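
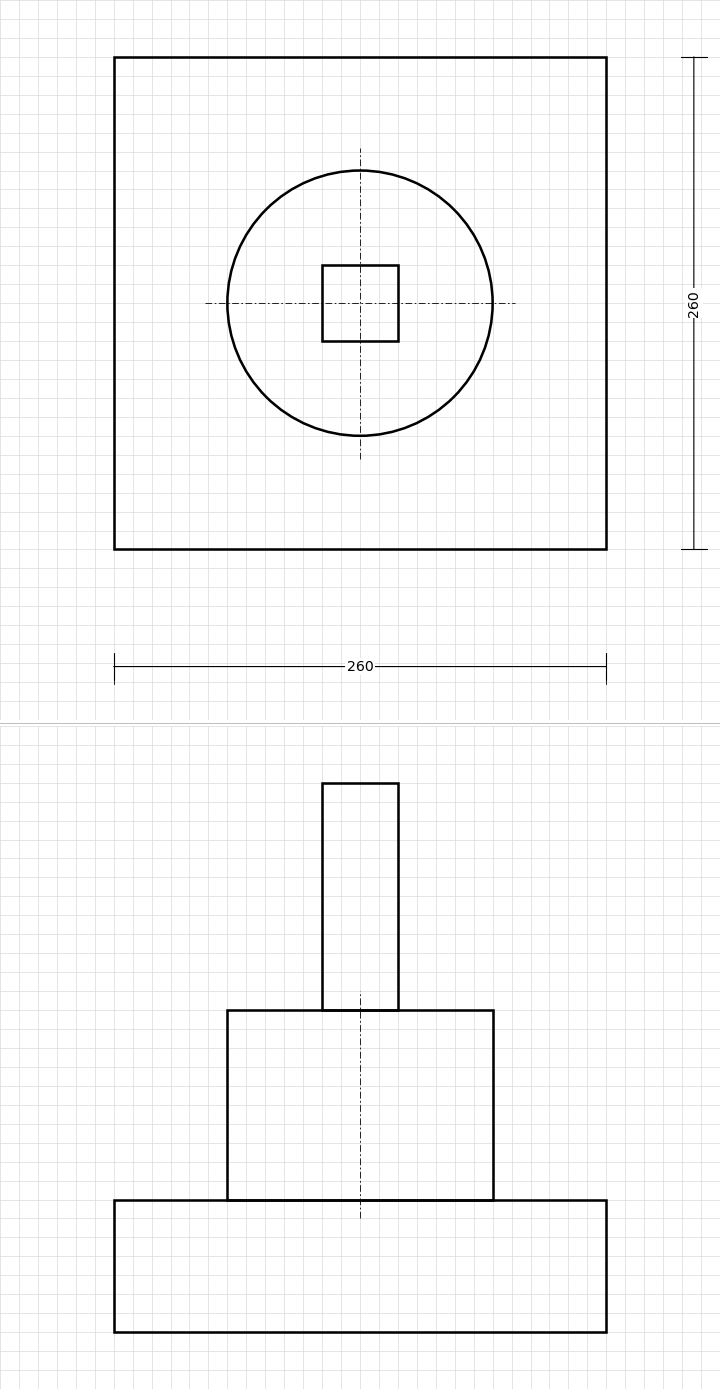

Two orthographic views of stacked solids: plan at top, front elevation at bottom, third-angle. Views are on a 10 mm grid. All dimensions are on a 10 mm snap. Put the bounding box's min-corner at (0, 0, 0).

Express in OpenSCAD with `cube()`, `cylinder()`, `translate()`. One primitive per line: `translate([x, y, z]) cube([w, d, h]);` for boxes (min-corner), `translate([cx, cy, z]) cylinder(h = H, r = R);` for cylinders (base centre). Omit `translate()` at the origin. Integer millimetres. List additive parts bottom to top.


cube([260, 260, 70]);
translate([130, 130, 70]) cylinder(h = 100, r = 70);
translate([110, 110, 170]) cube([40, 40, 120]);


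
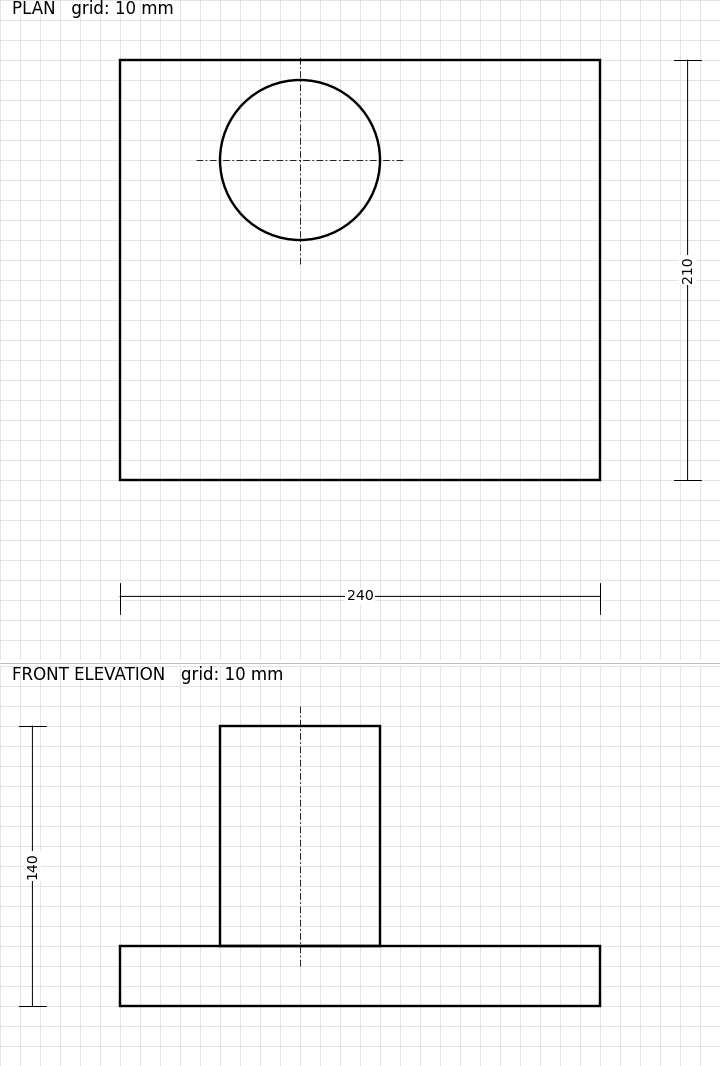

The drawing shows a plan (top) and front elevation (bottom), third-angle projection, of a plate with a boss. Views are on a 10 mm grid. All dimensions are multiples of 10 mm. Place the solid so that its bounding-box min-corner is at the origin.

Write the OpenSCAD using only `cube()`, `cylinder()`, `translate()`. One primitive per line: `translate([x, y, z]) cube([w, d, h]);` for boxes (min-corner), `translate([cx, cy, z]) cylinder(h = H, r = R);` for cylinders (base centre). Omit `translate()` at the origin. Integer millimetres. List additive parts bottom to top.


cube([240, 210, 30]);
translate([90, 160, 30]) cylinder(h = 110, r = 40);


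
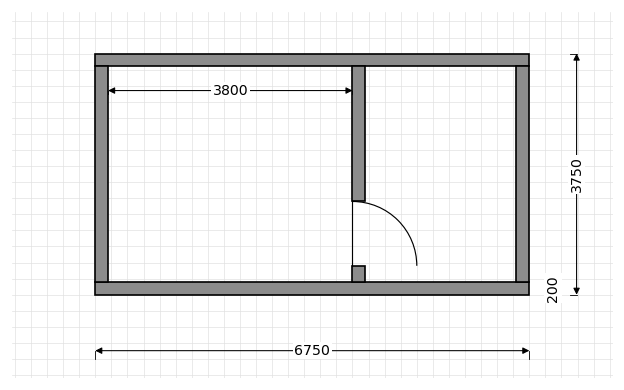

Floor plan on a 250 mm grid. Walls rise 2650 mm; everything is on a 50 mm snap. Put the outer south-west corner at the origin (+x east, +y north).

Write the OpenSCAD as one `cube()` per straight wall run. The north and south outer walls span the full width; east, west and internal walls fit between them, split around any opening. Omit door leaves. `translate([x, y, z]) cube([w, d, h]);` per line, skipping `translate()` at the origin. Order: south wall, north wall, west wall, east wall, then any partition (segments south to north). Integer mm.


cube([6750, 200, 2650]);
translate([0, 3550, 0]) cube([6750, 200, 2650]);
translate([0, 200, 0]) cube([200, 3350, 2650]);
translate([6550, 200, 0]) cube([200, 3350, 2650]);
translate([4000, 200, 0]) cube([200, 250, 2650]);
translate([4000, 1450, 0]) cube([200, 2100, 2650]);


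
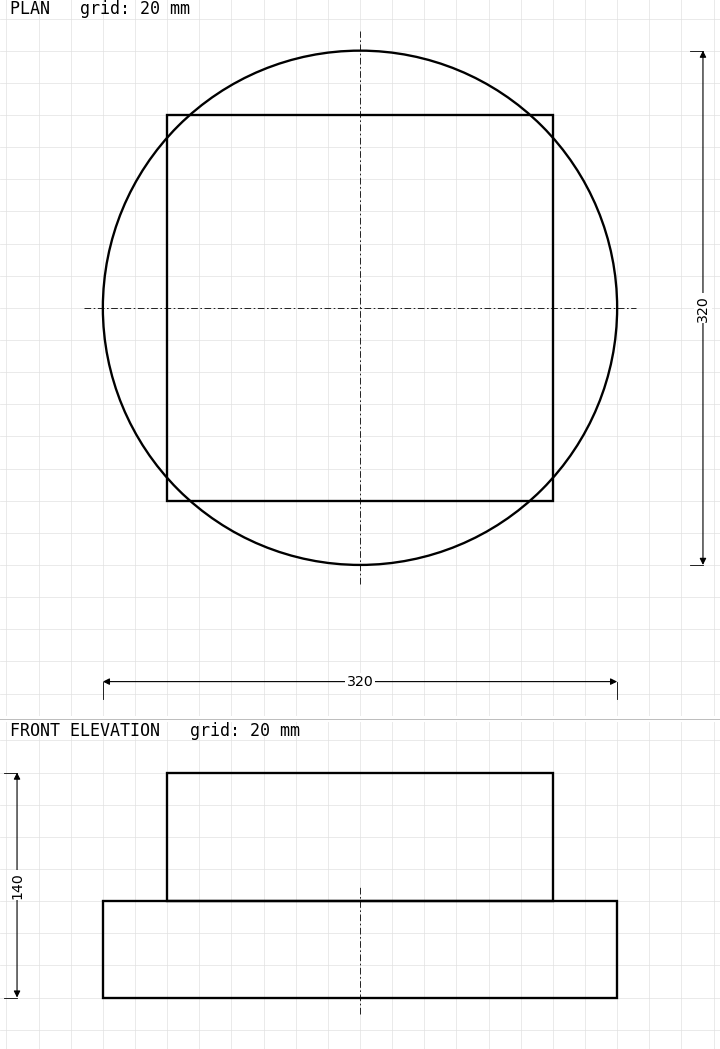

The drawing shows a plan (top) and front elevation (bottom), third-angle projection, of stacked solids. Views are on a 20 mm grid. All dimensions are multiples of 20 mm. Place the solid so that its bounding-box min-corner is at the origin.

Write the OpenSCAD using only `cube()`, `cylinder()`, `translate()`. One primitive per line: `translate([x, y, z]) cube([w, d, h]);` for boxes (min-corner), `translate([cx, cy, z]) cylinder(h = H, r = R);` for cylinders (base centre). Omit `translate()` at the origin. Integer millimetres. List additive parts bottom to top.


translate([160, 160, 0]) cylinder(h = 60, r = 160);
translate([40, 40, 60]) cube([240, 240, 80]);


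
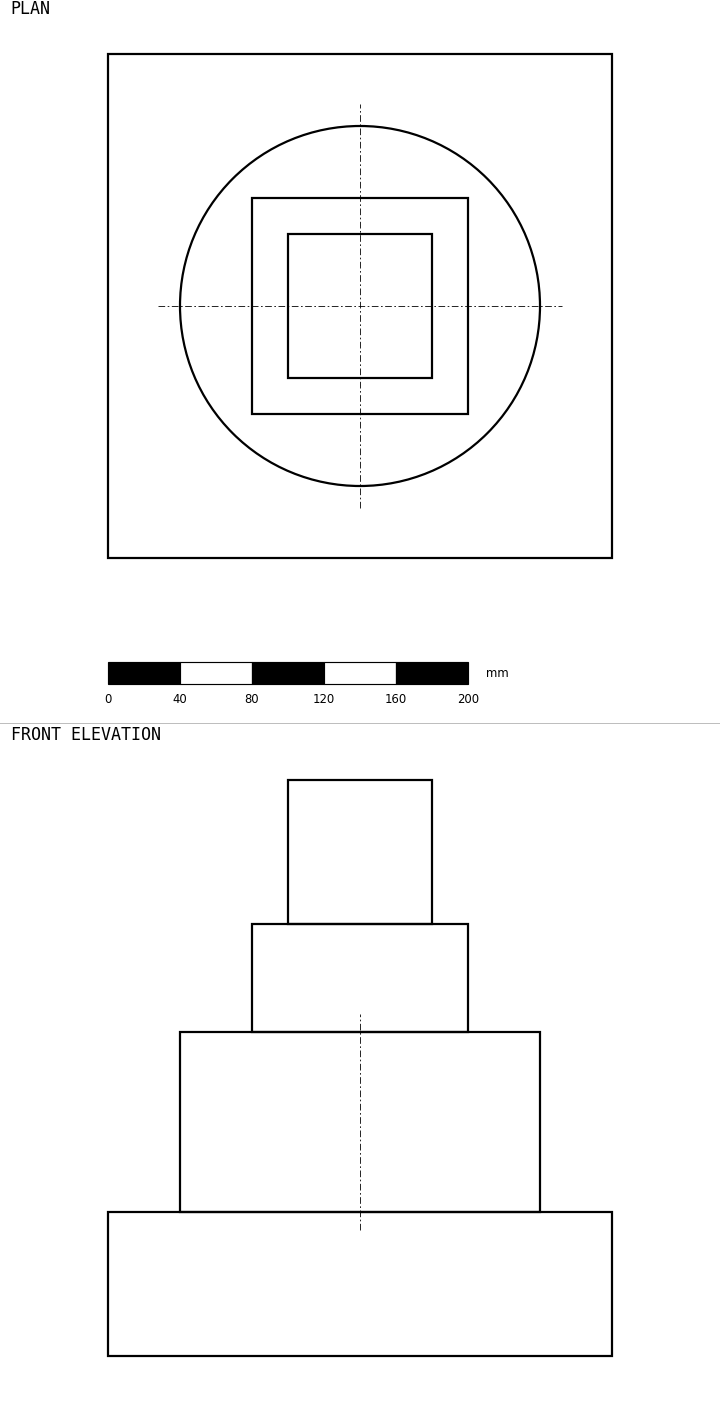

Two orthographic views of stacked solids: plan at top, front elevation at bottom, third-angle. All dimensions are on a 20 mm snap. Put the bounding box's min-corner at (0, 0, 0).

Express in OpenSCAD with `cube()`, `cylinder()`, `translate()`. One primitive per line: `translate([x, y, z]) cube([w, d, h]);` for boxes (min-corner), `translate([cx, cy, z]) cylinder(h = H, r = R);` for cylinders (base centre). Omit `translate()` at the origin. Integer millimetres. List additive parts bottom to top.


cube([280, 280, 80]);
translate([140, 140, 80]) cylinder(h = 100, r = 100);
translate([80, 80, 180]) cube([120, 120, 60]);
translate([100, 100, 240]) cube([80, 80, 80]);


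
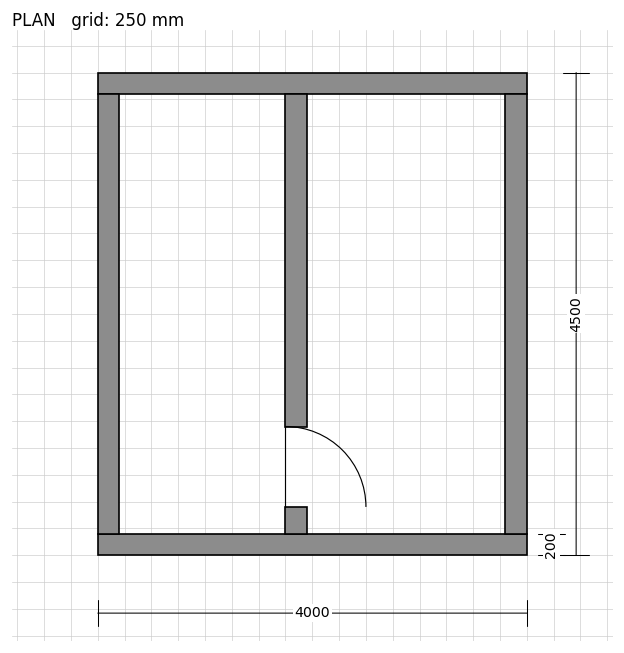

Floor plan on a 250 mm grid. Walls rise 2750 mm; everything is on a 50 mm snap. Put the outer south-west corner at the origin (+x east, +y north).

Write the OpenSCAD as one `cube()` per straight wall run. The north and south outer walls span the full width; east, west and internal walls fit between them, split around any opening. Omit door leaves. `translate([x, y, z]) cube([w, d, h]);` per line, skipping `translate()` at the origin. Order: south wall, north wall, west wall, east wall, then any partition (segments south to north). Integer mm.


cube([4000, 200, 2750]);
translate([0, 4300, 0]) cube([4000, 200, 2750]);
translate([0, 200, 0]) cube([200, 4100, 2750]);
translate([3800, 200, 0]) cube([200, 4100, 2750]);
translate([1750, 200, 0]) cube([200, 250, 2750]);
translate([1750, 1200, 0]) cube([200, 3100, 2750]);


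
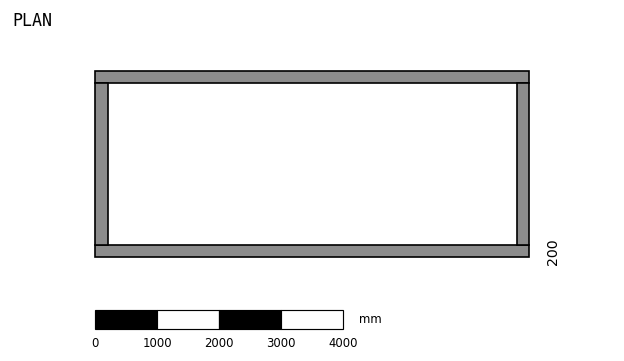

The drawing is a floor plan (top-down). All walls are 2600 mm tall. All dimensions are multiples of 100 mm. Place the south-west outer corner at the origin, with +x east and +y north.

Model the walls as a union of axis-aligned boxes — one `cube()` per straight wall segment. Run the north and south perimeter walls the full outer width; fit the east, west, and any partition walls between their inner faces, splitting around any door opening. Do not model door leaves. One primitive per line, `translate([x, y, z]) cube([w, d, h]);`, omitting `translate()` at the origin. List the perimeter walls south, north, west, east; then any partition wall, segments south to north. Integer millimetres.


cube([7000, 200, 2600]);
translate([0, 2800, 0]) cube([7000, 200, 2600]);
translate([0, 200, 0]) cube([200, 2600, 2600]);
translate([6800, 200, 0]) cube([200, 2600, 2600]);


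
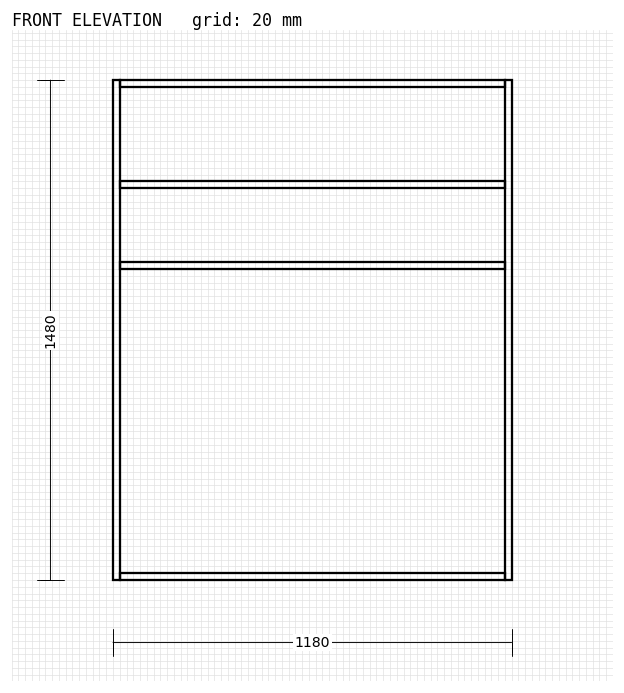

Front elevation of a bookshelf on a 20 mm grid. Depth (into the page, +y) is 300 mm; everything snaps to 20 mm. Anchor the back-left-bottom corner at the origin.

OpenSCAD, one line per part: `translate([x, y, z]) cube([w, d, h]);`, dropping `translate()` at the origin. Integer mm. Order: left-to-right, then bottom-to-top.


cube([20, 300, 1480]);
translate([20, 0, 0]) cube([1140, 300, 20]);
translate([20, 0, 920]) cube([1140, 300, 20]);
translate([20, 0, 1160]) cube([1140, 300, 20]);
translate([20, 0, 1460]) cube([1140, 300, 20]);
translate([1160, 0, 0]) cube([20, 300, 1480]);


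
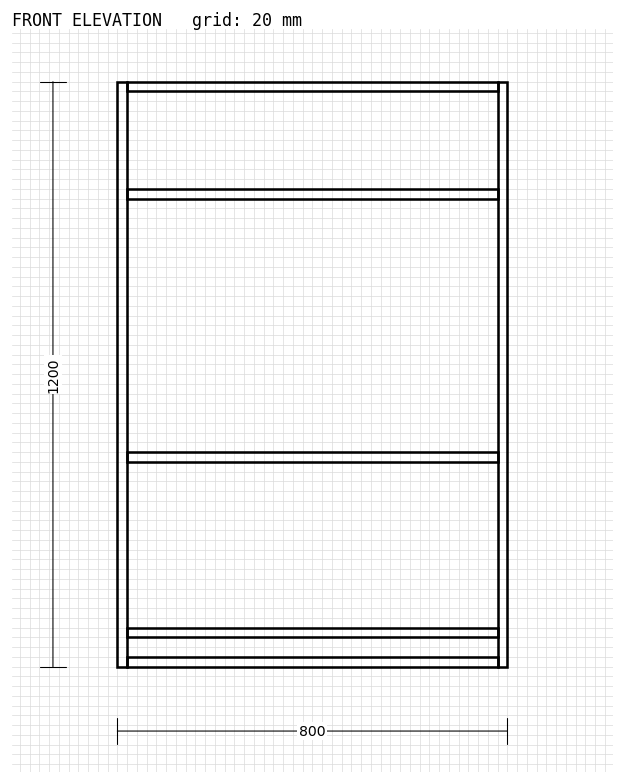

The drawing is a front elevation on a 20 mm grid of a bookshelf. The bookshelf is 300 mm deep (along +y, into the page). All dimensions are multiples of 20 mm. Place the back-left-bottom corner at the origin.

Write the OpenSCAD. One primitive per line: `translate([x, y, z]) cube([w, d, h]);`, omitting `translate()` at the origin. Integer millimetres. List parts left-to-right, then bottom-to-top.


cube([20, 300, 1200]);
translate([20, 0, 0]) cube([760, 300, 20]);
translate([20, 0, 60]) cube([760, 300, 20]);
translate([20, 0, 420]) cube([760, 300, 20]);
translate([20, 0, 960]) cube([760, 300, 20]);
translate([20, 0, 1180]) cube([760, 300, 20]);
translate([780, 0, 0]) cube([20, 300, 1200]);


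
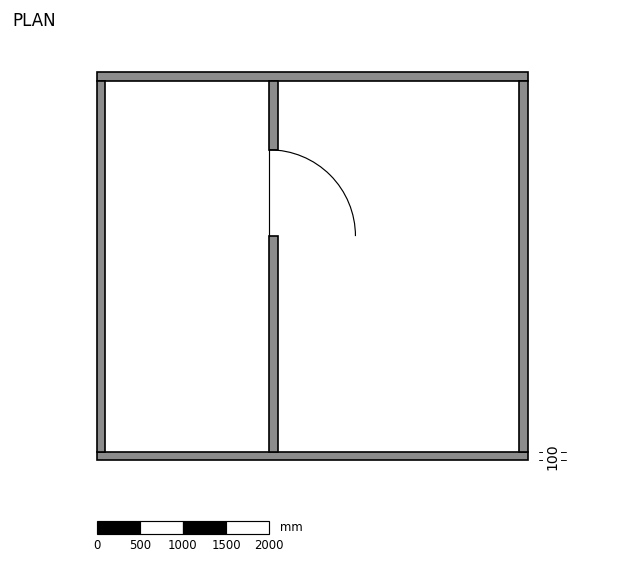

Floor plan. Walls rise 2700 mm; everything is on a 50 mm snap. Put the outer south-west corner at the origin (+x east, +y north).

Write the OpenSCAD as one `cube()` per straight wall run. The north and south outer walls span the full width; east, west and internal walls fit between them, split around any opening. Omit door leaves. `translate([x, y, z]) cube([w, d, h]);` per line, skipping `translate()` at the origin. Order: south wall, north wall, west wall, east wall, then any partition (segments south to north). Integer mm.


cube([5000, 100, 2700]);
translate([0, 4400, 0]) cube([5000, 100, 2700]);
translate([0, 100, 0]) cube([100, 4300, 2700]);
translate([4900, 100, 0]) cube([100, 4300, 2700]);
translate([2000, 100, 0]) cube([100, 2500, 2700]);
translate([2000, 3600, 0]) cube([100, 800, 2700]);


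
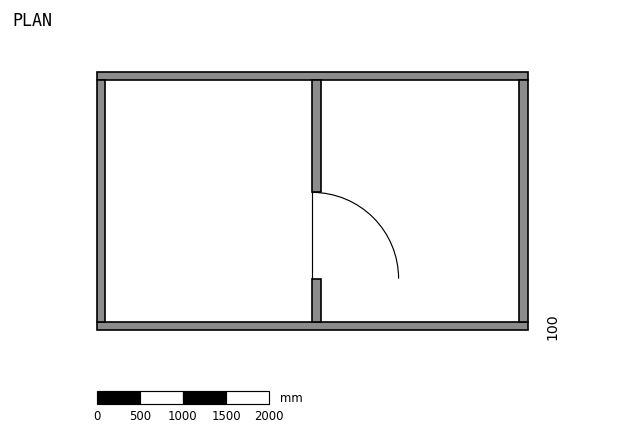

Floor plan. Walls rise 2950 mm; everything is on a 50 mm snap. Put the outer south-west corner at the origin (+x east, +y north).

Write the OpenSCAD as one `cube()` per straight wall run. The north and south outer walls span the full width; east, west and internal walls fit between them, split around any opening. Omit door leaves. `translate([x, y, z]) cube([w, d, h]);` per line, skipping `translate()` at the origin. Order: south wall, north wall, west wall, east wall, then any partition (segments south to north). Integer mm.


cube([5000, 100, 2950]);
translate([0, 2900, 0]) cube([5000, 100, 2950]);
translate([0, 100, 0]) cube([100, 2800, 2950]);
translate([4900, 100, 0]) cube([100, 2800, 2950]);
translate([2500, 100, 0]) cube([100, 500, 2950]);
translate([2500, 1600, 0]) cube([100, 1300, 2950]);


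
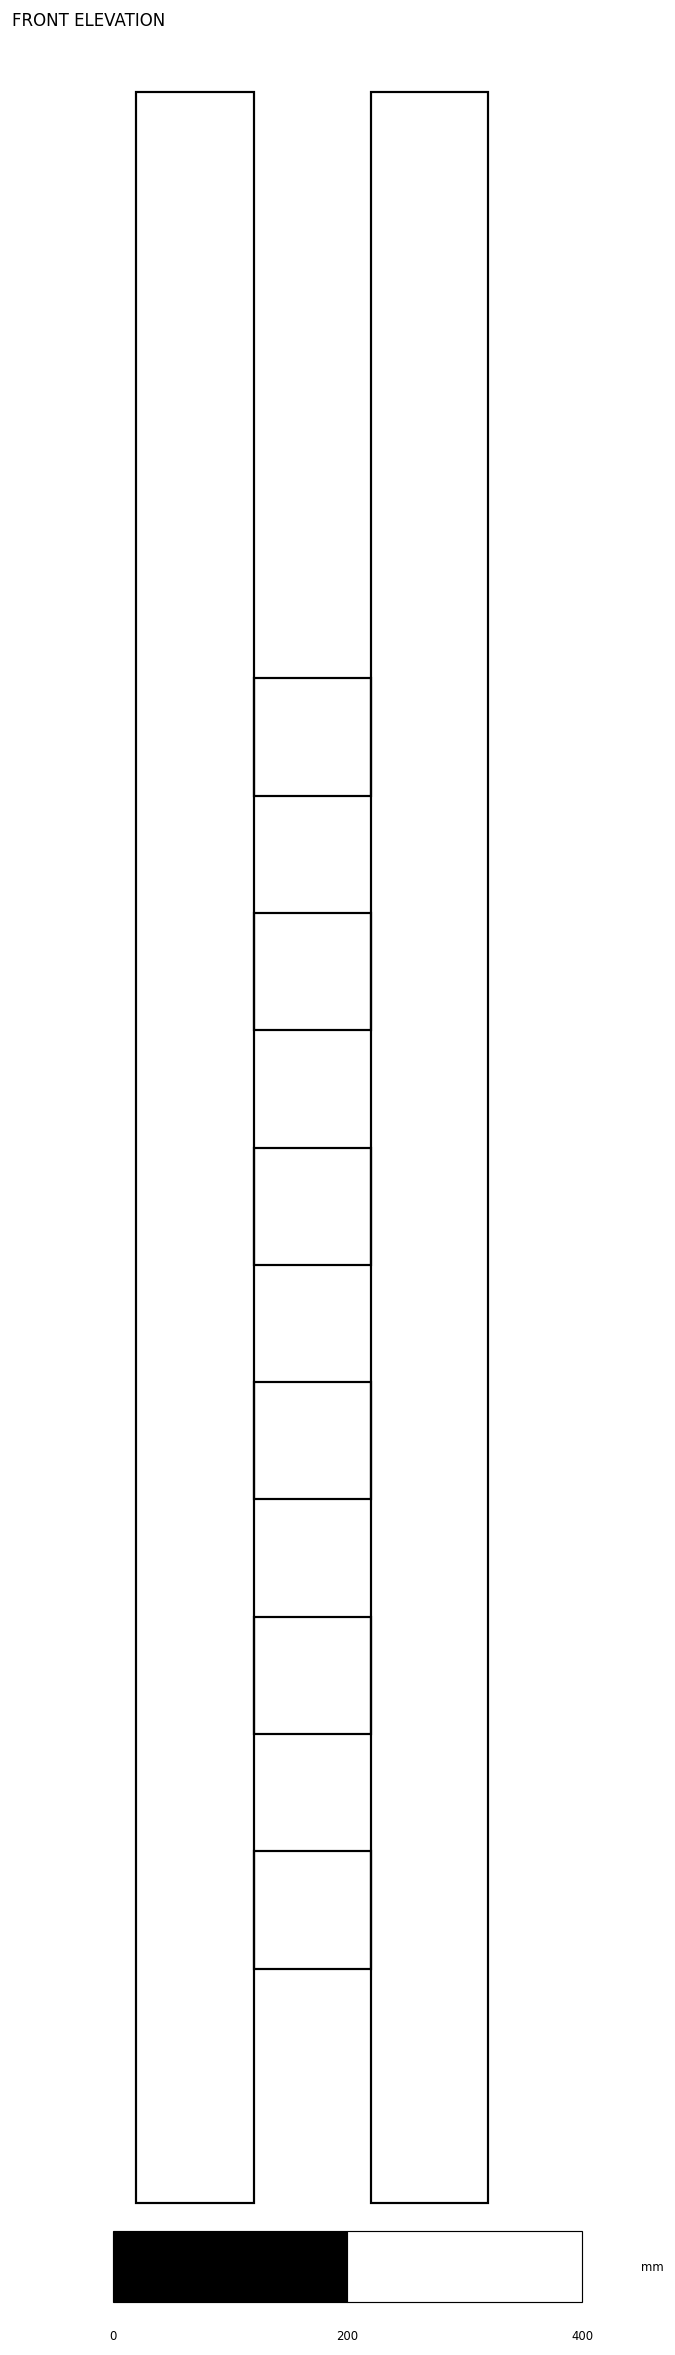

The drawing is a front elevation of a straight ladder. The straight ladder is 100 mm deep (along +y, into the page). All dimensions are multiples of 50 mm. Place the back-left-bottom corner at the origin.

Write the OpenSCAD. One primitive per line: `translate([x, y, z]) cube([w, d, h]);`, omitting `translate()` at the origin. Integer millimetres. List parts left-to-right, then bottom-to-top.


cube([100, 100, 1800]);
translate([100, 0, 200]) cube([100, 100, 100]);
translate([100, 0, 400]) cube([100, 100, 100]);
translate([100, 0, 600]) cube([100, 100, 100]);
translate([100, 0, 800]) cube([100, 100, 100]);
translate([100, 0, 1000]) cube([100, 100, 100]);
translate([100, 0, 1200]) cube([100, 100, 100]);
translate([200, 0, 0]) cube([100, 100, 1800]);


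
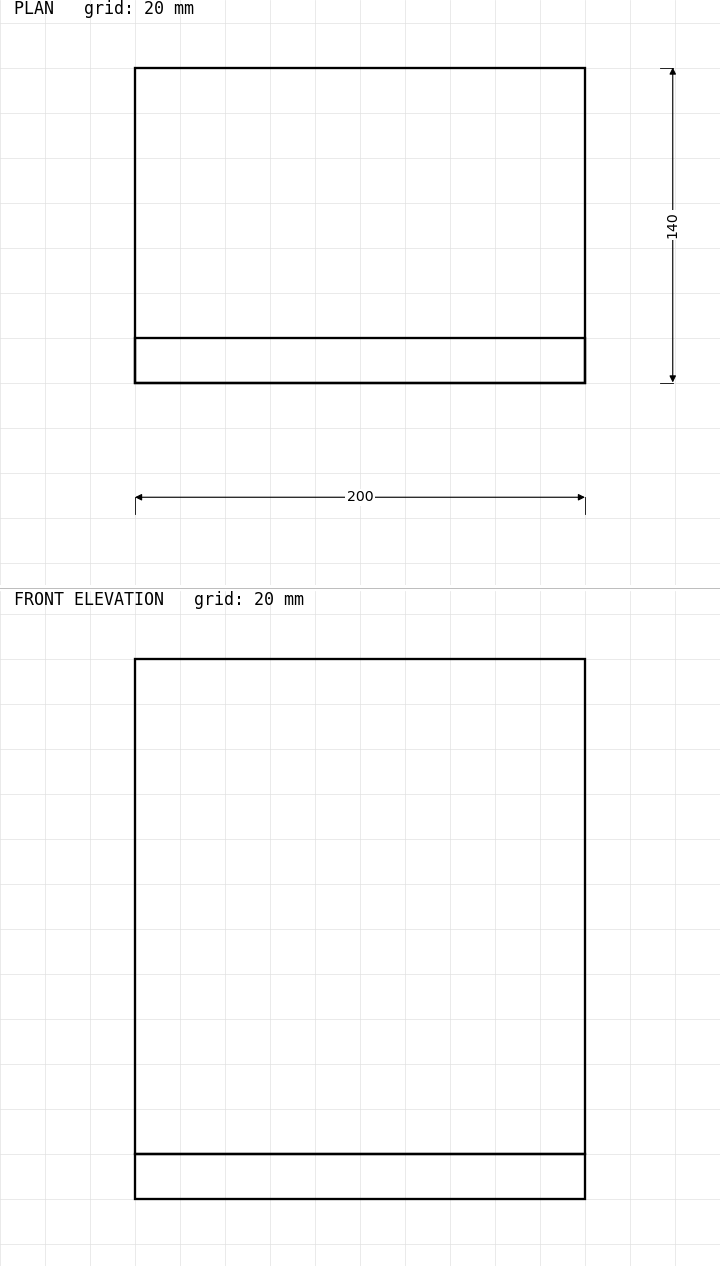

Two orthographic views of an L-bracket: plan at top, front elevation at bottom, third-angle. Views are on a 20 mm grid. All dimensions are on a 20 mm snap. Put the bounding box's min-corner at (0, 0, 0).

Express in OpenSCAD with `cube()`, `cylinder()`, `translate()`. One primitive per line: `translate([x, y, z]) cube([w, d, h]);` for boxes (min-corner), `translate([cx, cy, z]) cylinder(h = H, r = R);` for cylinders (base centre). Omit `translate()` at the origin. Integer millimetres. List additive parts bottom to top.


cube([200, 140, 20]);
translate([0, 0, 20]) cube([200, 20, 220]);


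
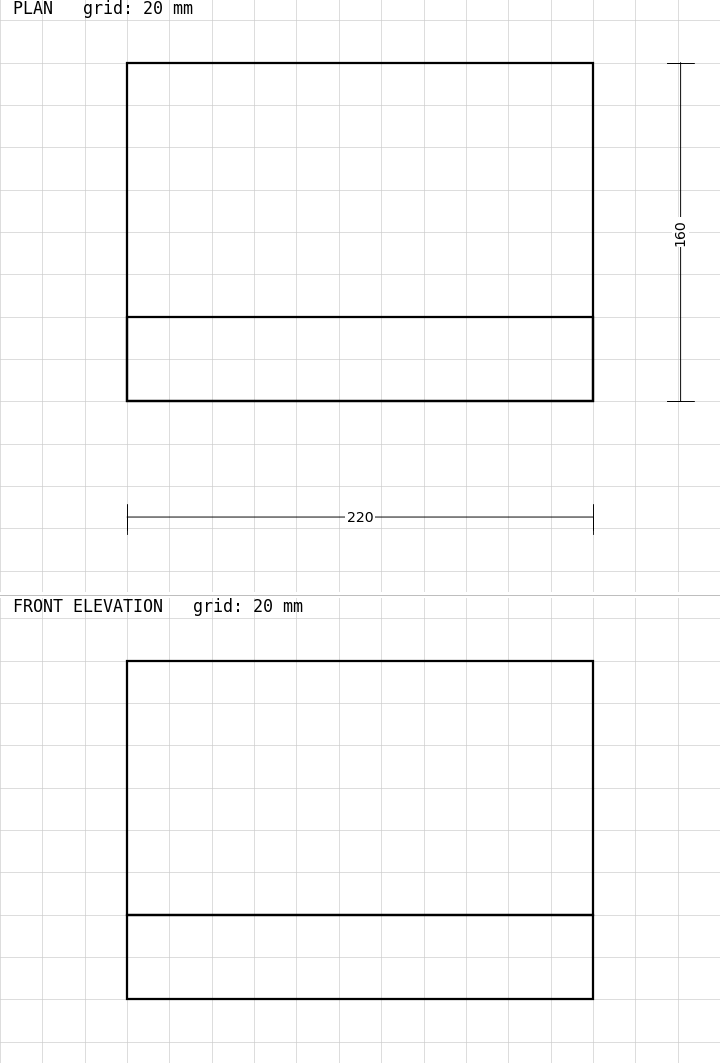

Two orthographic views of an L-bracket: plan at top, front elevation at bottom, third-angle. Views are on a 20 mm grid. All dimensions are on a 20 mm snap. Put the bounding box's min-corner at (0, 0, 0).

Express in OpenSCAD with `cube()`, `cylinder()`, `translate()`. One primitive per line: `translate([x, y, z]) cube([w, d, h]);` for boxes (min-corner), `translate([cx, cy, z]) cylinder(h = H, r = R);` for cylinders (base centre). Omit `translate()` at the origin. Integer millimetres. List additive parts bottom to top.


cube([220, 160, 40]);
translate([0, 0, 40]) cube([220, 40, 120]);


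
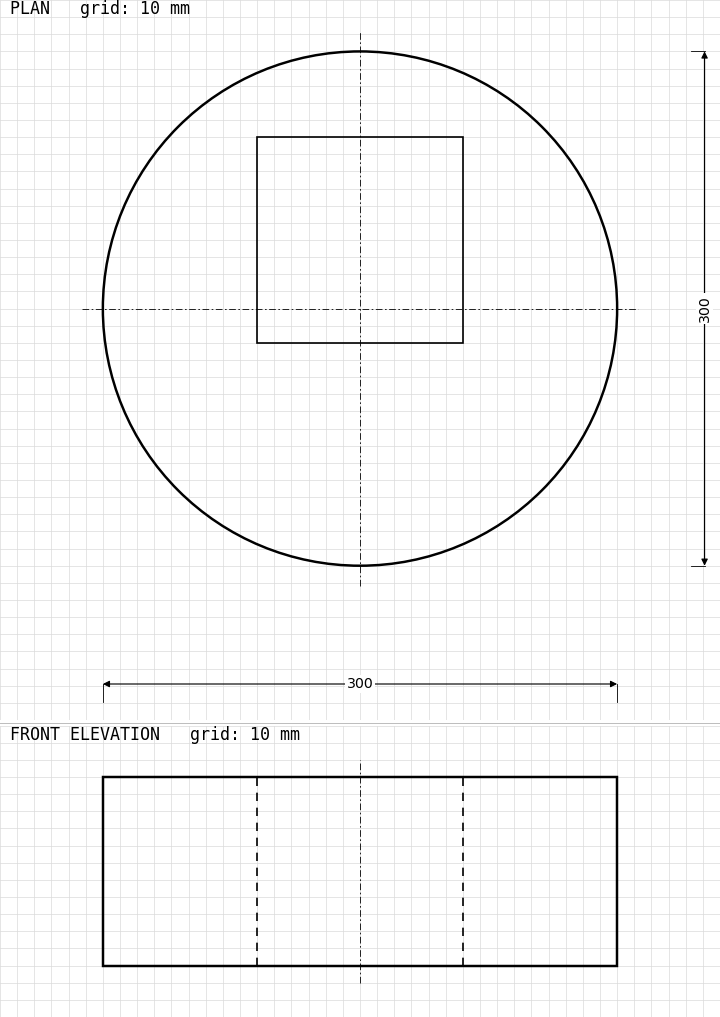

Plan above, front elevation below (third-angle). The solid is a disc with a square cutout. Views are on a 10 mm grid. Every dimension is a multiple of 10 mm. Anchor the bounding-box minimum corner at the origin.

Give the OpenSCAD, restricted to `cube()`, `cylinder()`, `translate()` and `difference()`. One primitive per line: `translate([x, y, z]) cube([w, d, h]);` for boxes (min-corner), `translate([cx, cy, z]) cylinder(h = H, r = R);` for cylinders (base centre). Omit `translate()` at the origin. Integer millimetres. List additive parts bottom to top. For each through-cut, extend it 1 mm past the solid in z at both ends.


difference() {
  translate([150, 150, 0]) cylinder(h = 110, r = 150);
  translate([90, 130, -1]) cube([120, 120, 112]);
}


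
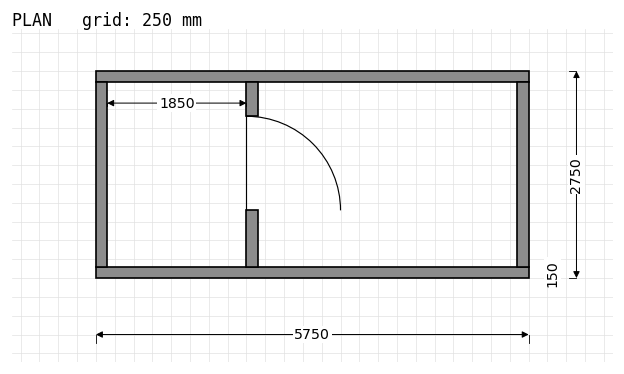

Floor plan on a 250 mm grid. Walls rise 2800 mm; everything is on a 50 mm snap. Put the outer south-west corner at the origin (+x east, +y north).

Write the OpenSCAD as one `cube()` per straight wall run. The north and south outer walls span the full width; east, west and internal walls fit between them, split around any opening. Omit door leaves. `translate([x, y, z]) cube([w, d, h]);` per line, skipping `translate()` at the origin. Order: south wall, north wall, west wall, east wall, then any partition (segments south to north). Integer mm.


cube([5750, 150, 2800]);
translate([0, 2600, 0]) cube([5750, 150, 2800]);
translate([0, 150, 0]) cube([150, 2450, 2800]);
translate([5600, 150, 0]) cube([150, 2450, 2800]);
translate([2000, 150, 0]) cube([150, 750, 2800]);
translate([2000, 2150, 0]) cube([150, 450, 2800]);


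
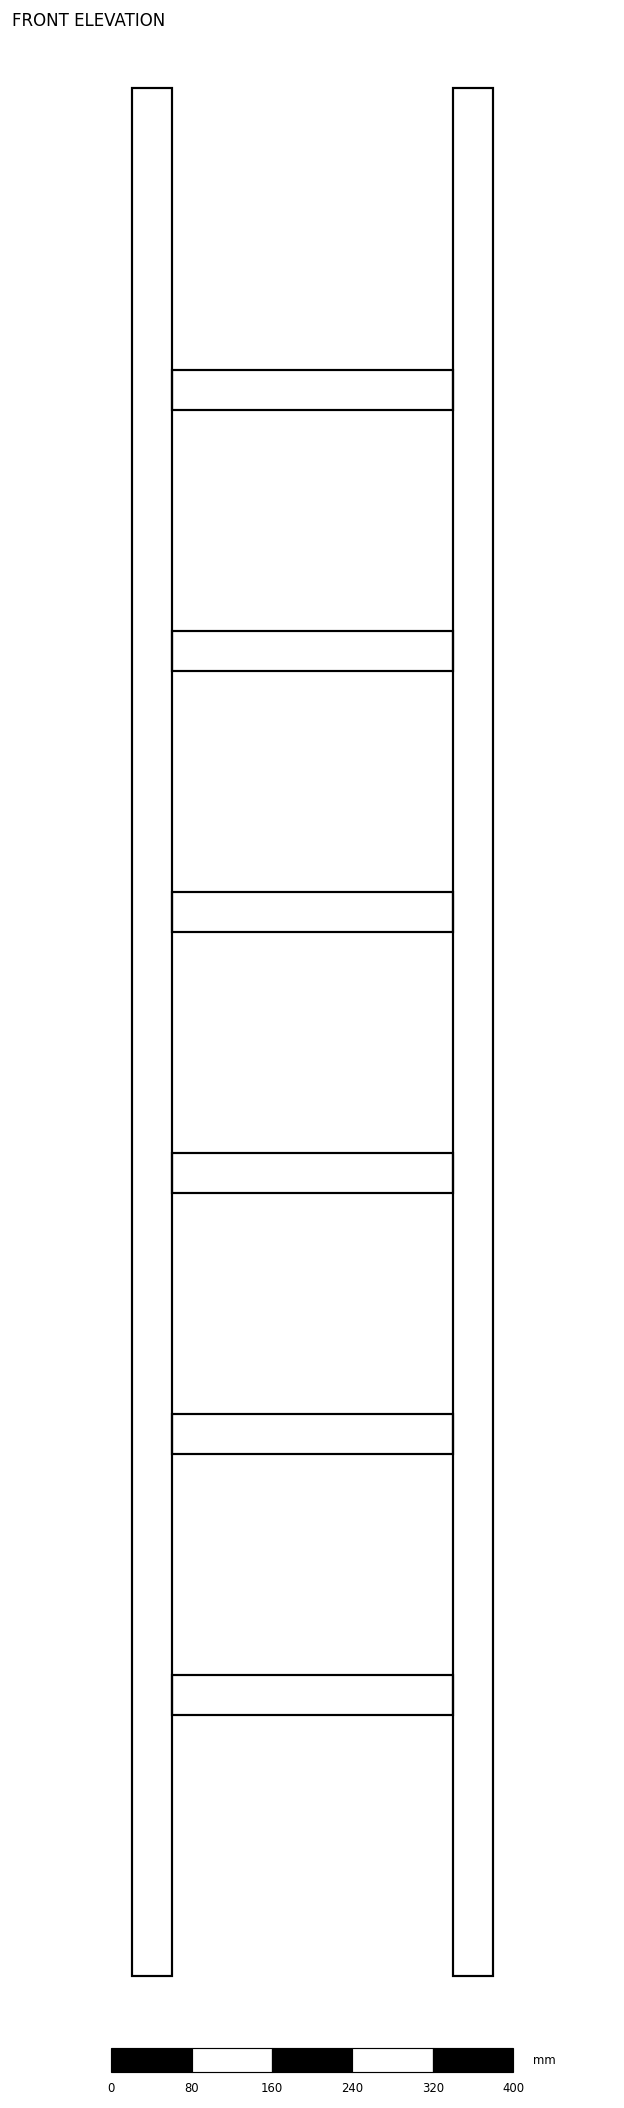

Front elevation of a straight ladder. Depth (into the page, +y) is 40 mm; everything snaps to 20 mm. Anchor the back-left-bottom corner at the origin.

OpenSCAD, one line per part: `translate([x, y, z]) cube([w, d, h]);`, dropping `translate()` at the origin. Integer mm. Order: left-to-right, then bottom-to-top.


cube([40, 40, 1880]);
translate([40, 0, 260]) cube([280, 40, 40]);
translate([40, 0, 520]) cube([280, 40, 40]);
translate([40, 0, 780]) cube([280, 40, 40]);
translate([40, 0, 1040]) cube([280, 40, 40]);
translate([40, 0, 1300]) cube([280, 40, 40]);
translate([40, 0, 1560]) cube([280, 40, 40]);
translate([320, 0, 0]) cube([40, 40, 1880]);


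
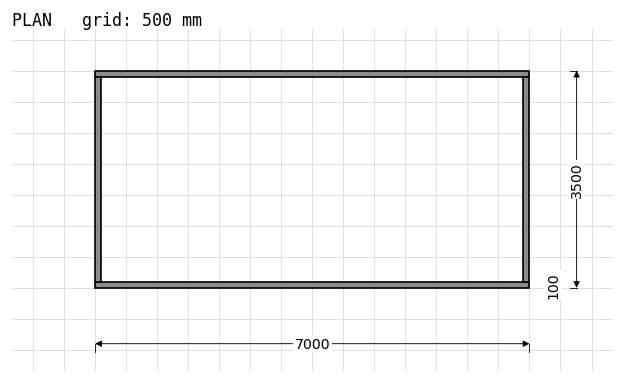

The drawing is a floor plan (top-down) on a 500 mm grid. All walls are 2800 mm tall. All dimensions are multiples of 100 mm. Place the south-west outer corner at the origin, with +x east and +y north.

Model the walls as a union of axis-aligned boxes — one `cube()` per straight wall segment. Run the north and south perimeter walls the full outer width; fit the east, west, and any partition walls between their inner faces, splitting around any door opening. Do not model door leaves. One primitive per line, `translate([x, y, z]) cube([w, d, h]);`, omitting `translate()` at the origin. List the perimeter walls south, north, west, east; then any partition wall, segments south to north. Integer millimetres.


cube([7000, 100, 2800]);
translate([0, 3400, 0]) cube([7000, 100, 2800]);
translate([0, 100, 0]) cube([100, 3300, 2800]);
translate([6900, 100, 0]) cube([100, 3300, 2800]);


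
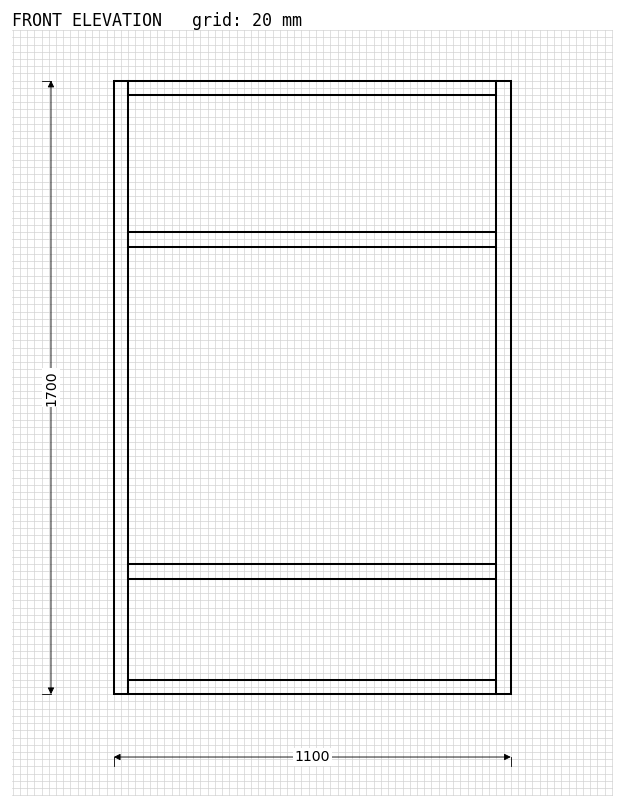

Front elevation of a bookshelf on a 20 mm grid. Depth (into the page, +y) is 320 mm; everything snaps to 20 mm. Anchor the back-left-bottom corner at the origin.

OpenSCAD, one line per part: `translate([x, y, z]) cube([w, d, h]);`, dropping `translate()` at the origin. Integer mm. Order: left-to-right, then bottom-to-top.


cube([40, 320, 1700]);
translate([40, 0, 0]) cube([1020, 320, 40]);
translate([40, 0, 320]) cube([1020, 320, 40]);
translate([40, 0, 1240]) cube([1020, 320, 40]);
translate([40, 0, 1660]) cube([1020, 320, 40]);
translate([1060, 0, 0]) cube([40, 320, 1700]);


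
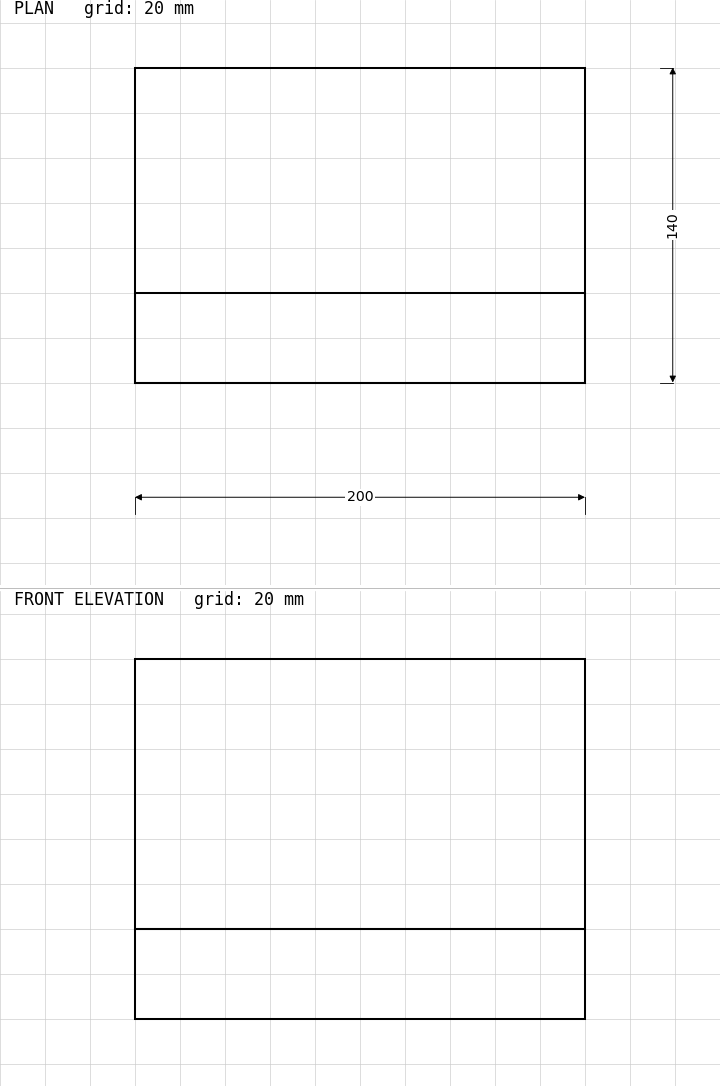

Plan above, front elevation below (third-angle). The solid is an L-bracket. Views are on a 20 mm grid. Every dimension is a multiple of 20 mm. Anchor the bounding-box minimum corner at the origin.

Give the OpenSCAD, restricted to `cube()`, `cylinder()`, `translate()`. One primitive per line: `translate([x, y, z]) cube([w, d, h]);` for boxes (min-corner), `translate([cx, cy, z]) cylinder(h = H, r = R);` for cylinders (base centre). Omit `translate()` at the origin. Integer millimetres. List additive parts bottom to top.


cube([200, 140, 40]);
translate([0, 0, 40]) cube([200, 40, 120]);


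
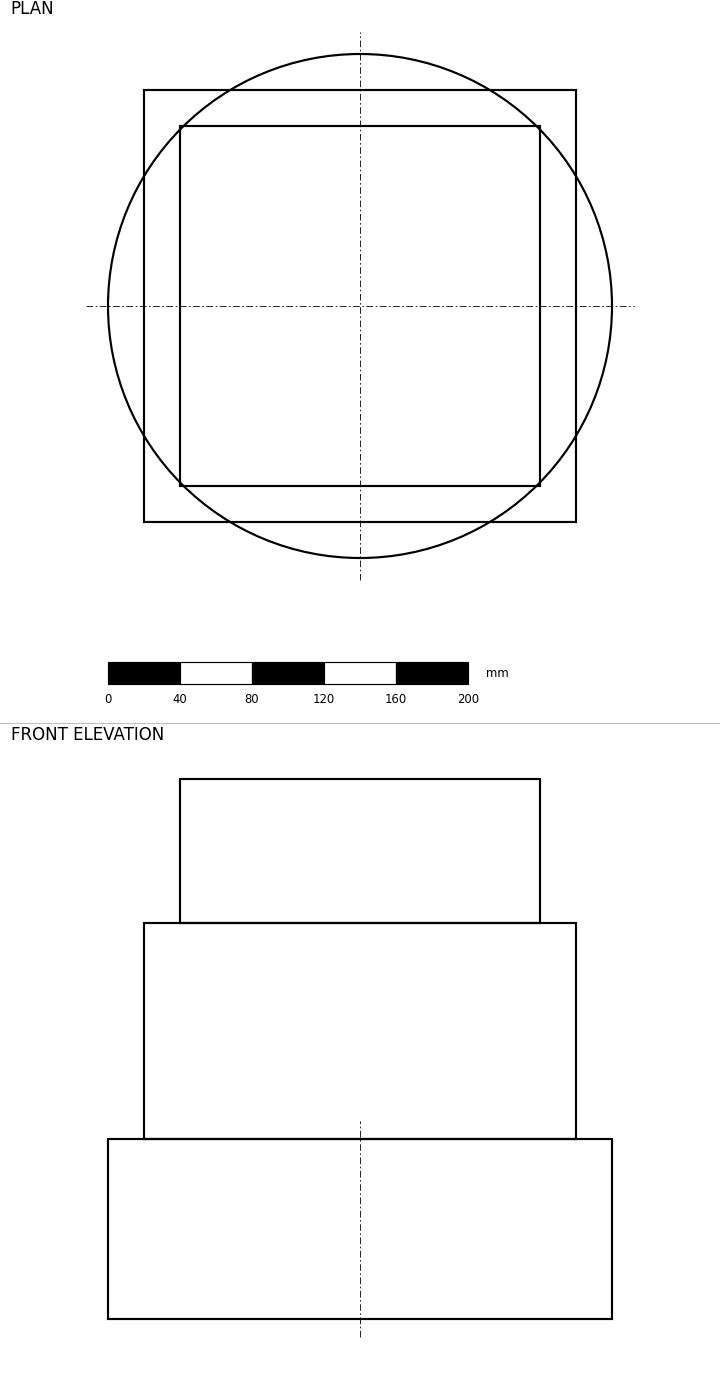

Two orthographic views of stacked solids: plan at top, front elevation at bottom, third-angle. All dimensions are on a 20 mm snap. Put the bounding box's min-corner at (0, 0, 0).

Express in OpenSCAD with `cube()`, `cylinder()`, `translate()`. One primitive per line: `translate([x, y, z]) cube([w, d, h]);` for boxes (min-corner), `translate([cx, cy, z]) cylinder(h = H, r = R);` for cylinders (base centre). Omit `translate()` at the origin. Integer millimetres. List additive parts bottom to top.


translate([140, 140, 0]) cylinder(h = 100, r = 140);
translate([20, 20, 100]) cube([240, 240, 120]);
translate([40, 40, 220]) cube([200, 200, 80]);


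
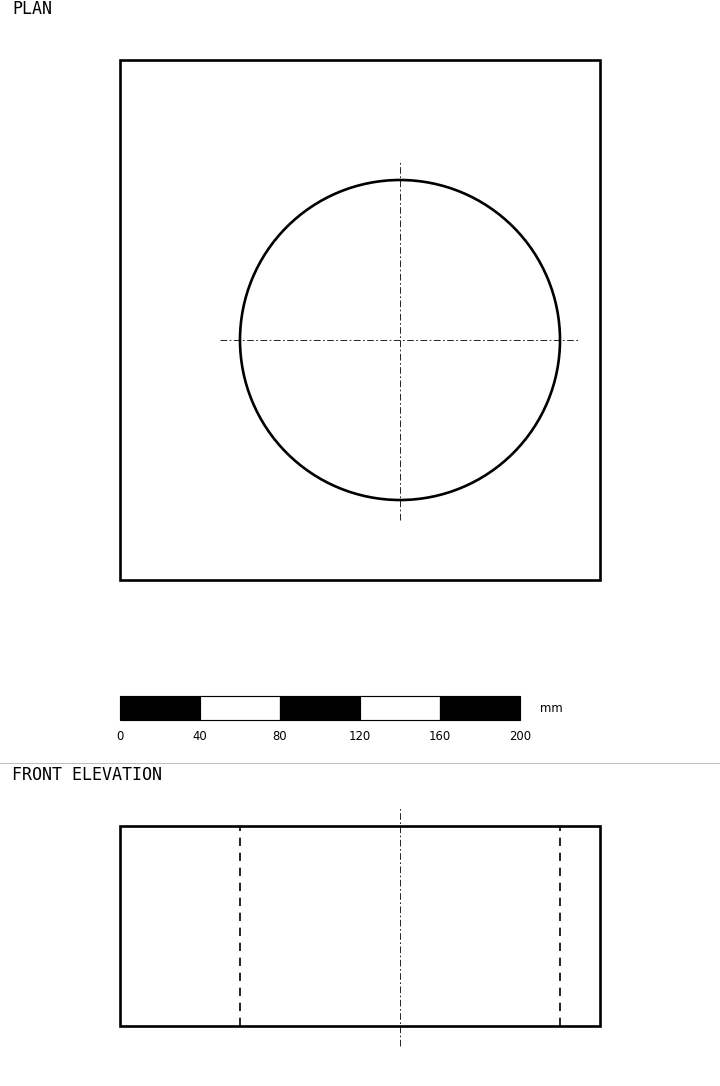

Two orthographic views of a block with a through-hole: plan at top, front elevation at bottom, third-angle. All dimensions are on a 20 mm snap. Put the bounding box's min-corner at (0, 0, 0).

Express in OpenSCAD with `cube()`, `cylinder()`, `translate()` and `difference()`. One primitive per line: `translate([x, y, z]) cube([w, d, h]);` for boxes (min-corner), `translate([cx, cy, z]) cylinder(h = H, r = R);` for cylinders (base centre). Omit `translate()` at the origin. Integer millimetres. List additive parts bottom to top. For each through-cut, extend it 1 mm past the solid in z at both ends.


difference() {
  cube([240, 260, 100]);
  translate([140, 120, -1]) cylinder(h = 102, r = 80);
}


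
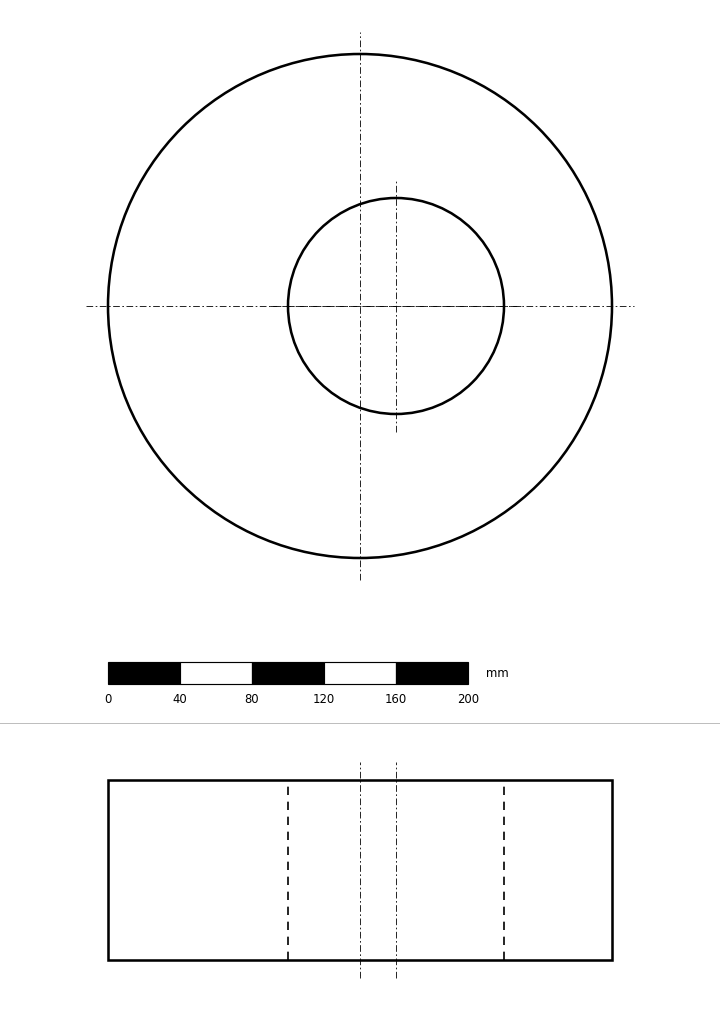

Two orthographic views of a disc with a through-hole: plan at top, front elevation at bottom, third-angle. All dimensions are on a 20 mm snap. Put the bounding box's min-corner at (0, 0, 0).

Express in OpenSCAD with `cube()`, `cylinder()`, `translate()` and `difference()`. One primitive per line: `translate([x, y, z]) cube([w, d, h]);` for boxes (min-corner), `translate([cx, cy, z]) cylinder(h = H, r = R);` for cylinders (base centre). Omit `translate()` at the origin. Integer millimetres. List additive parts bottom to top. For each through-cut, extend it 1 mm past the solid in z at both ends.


difference() {
  translate([140, 140, 0]) cylinder(h = 100, r = 140);
  translate([160, 140, -1]) cylinder(h = 102, r = 60);
}


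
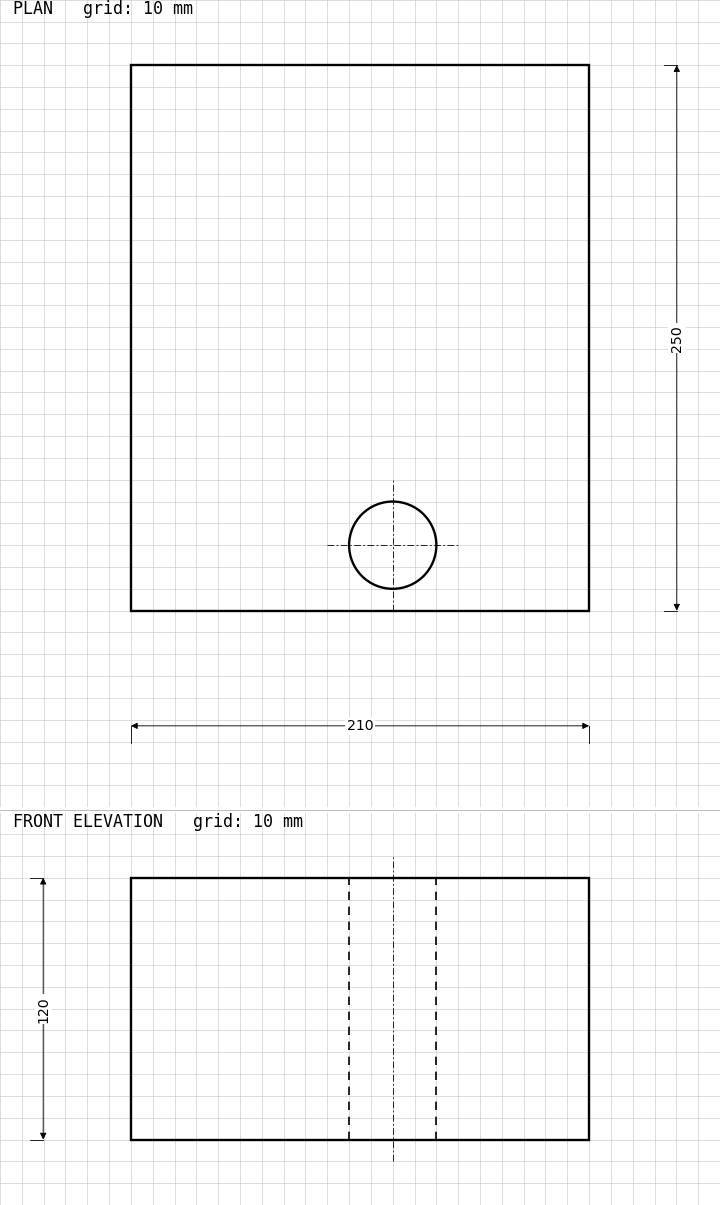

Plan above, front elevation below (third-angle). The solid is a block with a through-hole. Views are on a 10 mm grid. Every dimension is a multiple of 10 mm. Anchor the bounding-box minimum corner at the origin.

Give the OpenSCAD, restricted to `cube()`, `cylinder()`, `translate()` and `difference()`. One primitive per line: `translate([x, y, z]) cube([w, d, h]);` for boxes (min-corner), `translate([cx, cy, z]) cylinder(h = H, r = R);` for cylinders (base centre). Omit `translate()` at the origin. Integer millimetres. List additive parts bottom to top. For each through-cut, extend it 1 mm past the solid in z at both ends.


difference() {
  cube([210, 250, 120]);
  translate([120, 30, -1]) cylinder(h = 122, r = 20);
}


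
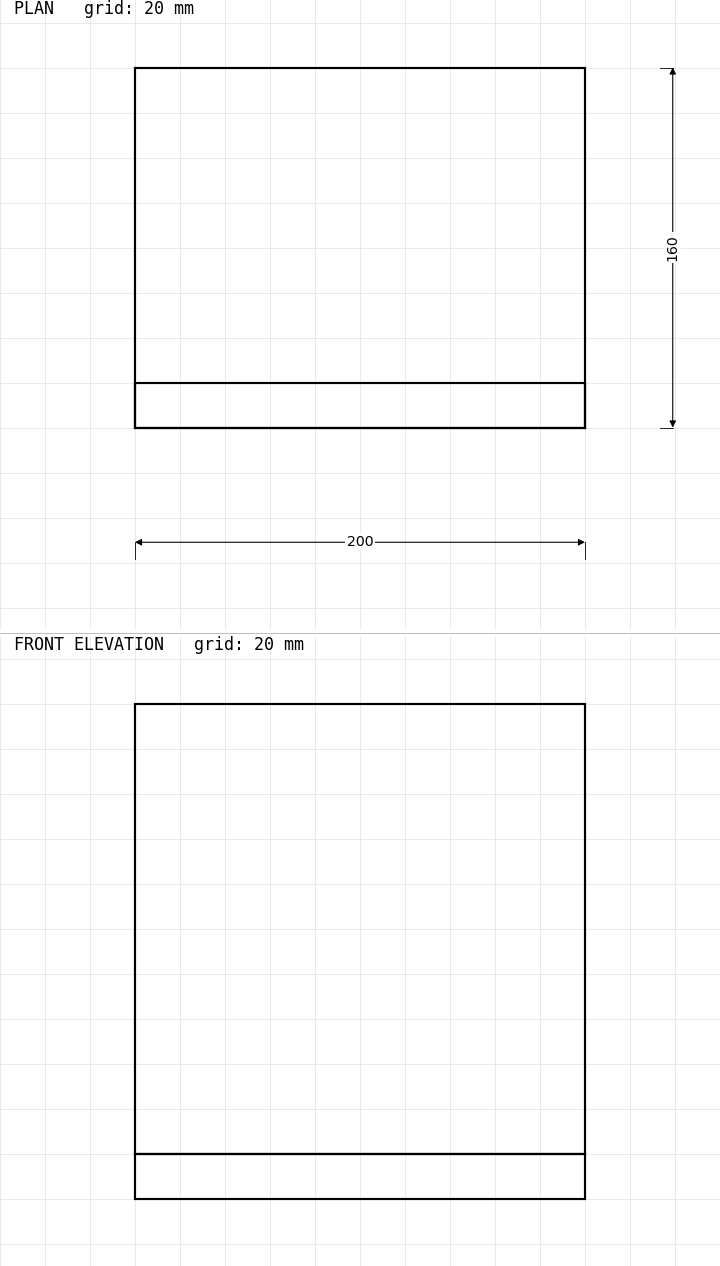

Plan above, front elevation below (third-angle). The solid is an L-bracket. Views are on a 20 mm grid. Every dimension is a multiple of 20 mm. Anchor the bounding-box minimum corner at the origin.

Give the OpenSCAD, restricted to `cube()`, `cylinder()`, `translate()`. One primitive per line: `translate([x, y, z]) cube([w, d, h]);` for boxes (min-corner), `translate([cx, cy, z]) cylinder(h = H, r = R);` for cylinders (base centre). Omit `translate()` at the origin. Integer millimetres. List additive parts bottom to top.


cube([200, 160, 20]);
translate([0, 0, 20]) cube([200, 20, 200]);


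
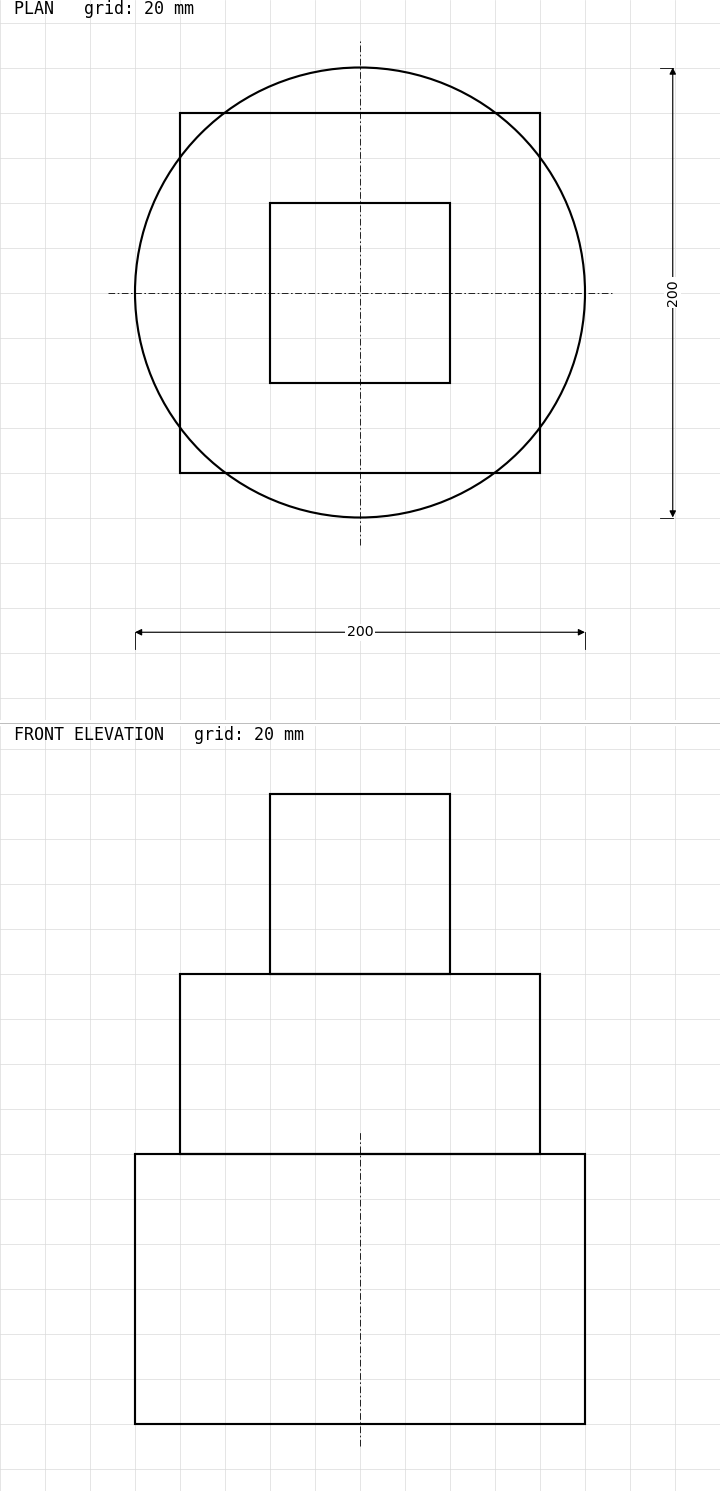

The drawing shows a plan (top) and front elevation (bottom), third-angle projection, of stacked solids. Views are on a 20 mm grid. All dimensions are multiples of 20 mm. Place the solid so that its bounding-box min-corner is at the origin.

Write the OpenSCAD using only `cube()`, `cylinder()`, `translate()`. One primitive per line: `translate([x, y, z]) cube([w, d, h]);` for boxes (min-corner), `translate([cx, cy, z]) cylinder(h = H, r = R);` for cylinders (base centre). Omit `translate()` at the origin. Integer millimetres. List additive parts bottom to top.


translate([100, 100, 0]) cylinder(h = 120, r = 100);
translate([20, 20, 120]) cube([160, 160, 80]);
translate([60, 60, 200]) cube([80, 80, 80]);


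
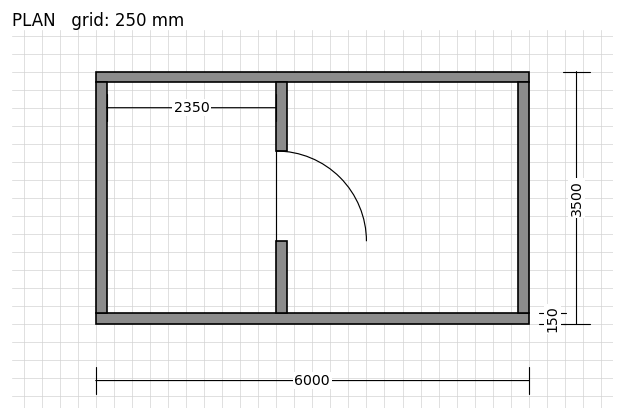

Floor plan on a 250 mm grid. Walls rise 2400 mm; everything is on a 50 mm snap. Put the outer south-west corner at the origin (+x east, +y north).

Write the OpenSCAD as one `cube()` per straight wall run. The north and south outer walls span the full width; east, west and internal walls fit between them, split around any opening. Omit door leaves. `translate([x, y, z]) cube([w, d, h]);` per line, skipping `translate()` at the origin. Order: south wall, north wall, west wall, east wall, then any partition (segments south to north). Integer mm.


cube([6000, 150, 2400]);
translate([0, 3350, 0]) cube([6000, 150, 2400]);
translate([0, 150, 0]) cube([150, 3200, 2400]);
translate([5850, 150, 0]) cube([150, 3200, 2400]);
translate([2500, 150, 0]) cube([150, 1000, 2400]);
translate([2500, 2400, 0]) cube([150, 950, 2400]);


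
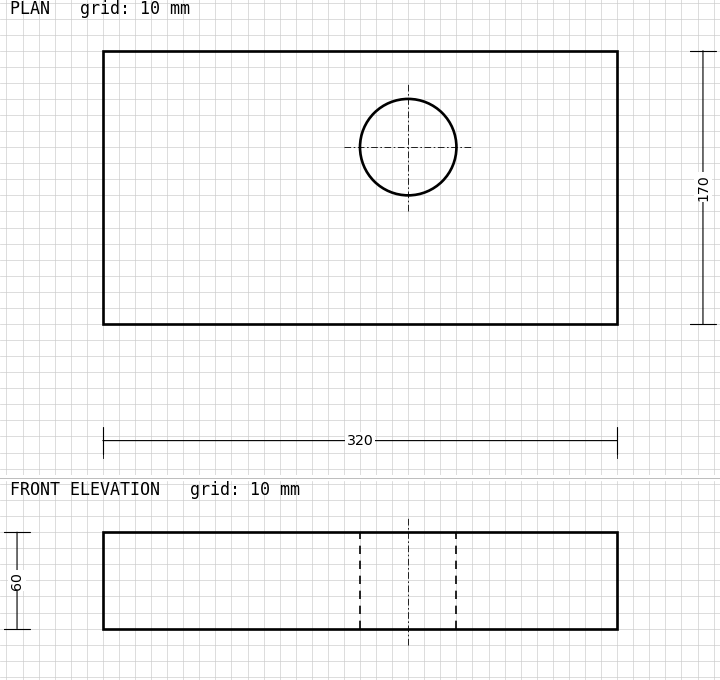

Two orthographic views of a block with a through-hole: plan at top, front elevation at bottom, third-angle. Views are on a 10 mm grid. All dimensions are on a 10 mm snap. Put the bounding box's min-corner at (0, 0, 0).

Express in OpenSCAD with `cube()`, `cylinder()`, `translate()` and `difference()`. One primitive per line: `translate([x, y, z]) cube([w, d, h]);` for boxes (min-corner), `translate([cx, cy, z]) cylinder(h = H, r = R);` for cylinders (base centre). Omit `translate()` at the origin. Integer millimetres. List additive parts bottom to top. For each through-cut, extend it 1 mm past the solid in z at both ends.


difference() {
  cube([320, 170, 60]);
  translate([190, 110, -1]) cylinder(h = 62, r = 30);
}


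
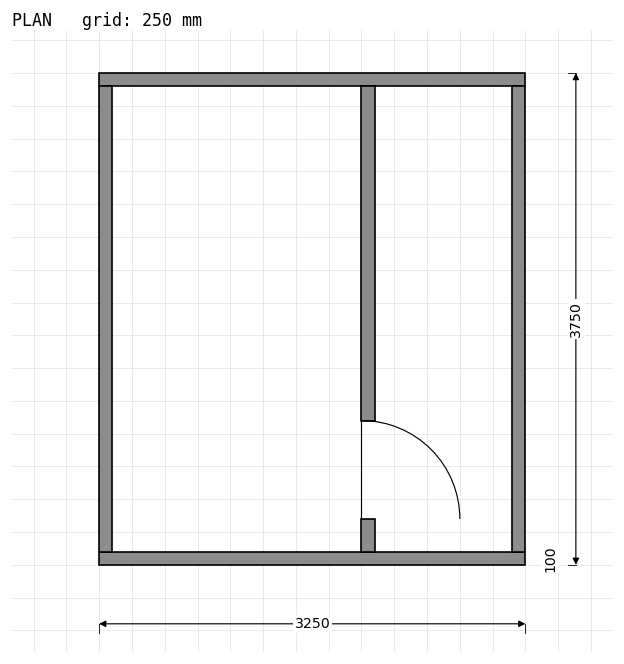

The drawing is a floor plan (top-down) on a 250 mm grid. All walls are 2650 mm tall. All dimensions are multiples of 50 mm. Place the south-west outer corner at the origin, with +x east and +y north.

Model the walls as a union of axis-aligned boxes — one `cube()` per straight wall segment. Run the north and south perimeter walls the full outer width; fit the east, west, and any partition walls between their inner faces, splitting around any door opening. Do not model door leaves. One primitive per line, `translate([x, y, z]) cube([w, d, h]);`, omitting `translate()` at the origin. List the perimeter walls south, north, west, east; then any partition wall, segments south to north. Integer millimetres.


cube([3250, 100, 2650]);
translate([0, 3650, 0]) cube([3250, 100, 2650]);
translate([0, 100, 0]) cube([100, 3550, 2650]);
translate([3150, 100, 0]) cube([100, 3550, 2650]);
translate([2000, 100, 0]) cube([100, 250, 2650]);
translate([2000, 1100, 0]) cube([100, 2550, 2650]);


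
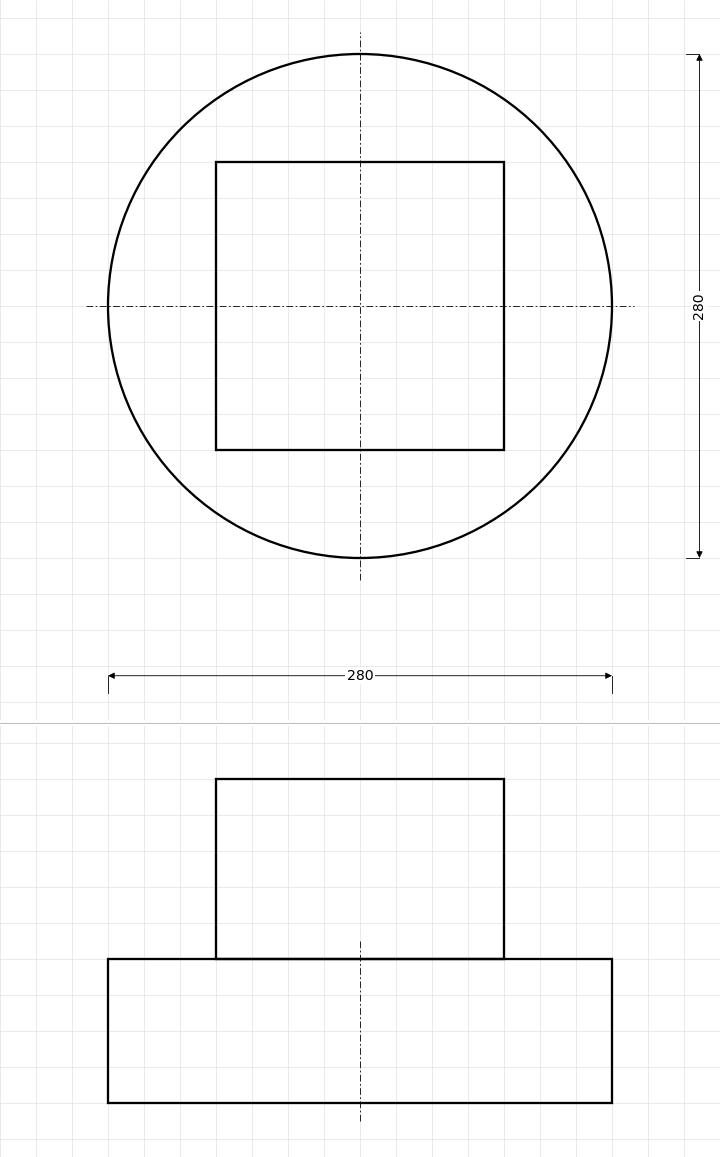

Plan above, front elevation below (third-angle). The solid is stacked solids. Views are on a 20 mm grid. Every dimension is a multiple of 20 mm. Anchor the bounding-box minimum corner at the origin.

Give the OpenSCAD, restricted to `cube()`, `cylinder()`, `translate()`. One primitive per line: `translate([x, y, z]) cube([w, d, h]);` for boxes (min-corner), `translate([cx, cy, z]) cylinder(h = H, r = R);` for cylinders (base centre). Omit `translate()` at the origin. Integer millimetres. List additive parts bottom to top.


translate([140, 140, 0]) cylinder(h = 80, r = 140);
translate([60, 60, 80]) cube([160, 160, 100]);


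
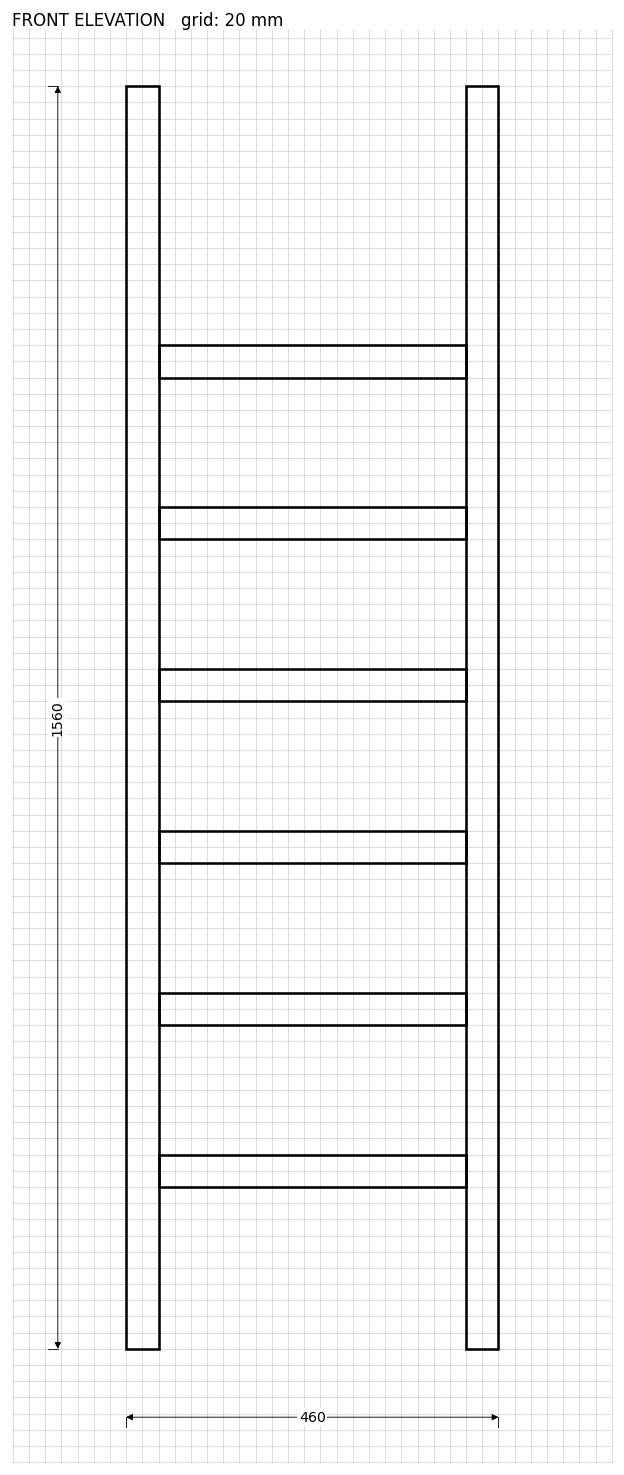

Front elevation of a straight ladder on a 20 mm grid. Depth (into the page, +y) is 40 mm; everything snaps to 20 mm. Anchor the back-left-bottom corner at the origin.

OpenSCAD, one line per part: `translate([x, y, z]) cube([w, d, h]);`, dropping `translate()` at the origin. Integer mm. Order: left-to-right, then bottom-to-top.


cube([40, 40, 1560]);
translate([40, 0, 200]) cube([380, 40, 40]);
translate([40, 0, 400]) cube([380, 40, 40]);
translate([40, 0, 600]) cube([380, 40, 40]);
translate([40, 0, 800]) cube([380, 40, 40]);
translate([40, 0, 1000]) cube([380, 40, 40]);
translate([40, 0, 1200]) cube([380, 40, 40]);
translate([420, 0, 0]) cube([40, 40, 1560]);


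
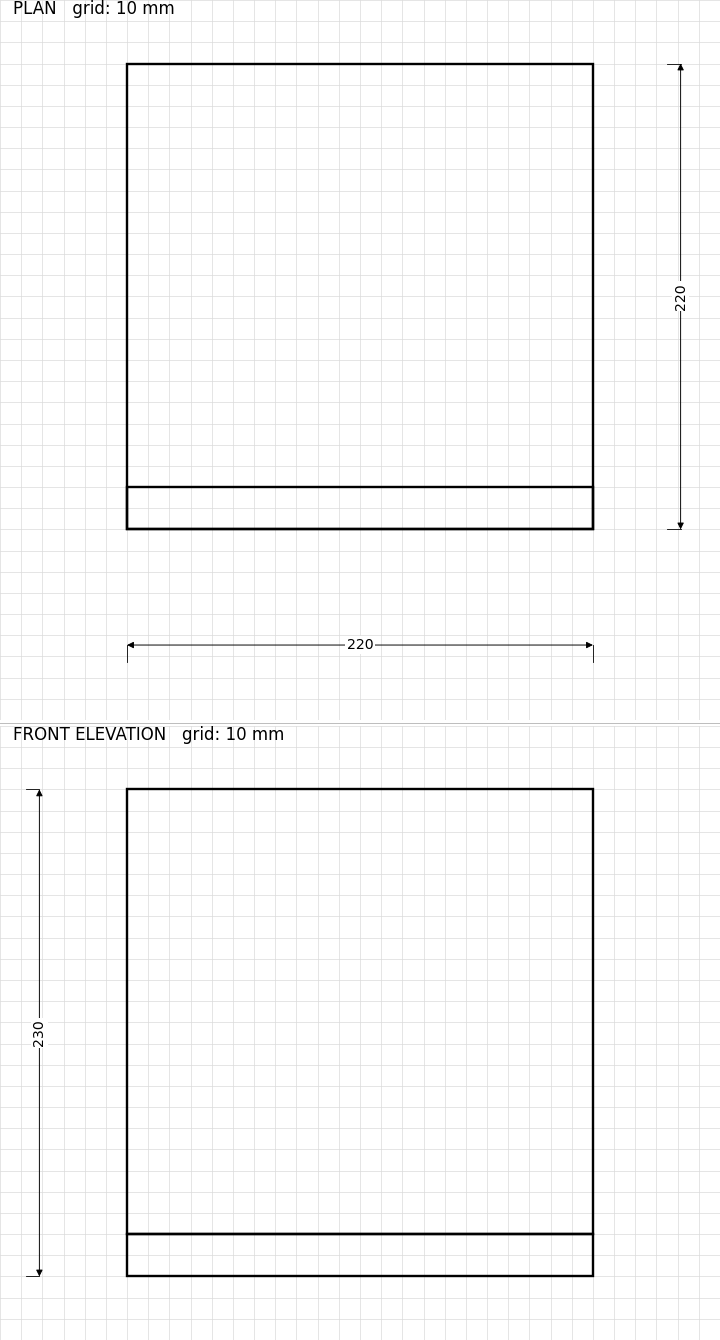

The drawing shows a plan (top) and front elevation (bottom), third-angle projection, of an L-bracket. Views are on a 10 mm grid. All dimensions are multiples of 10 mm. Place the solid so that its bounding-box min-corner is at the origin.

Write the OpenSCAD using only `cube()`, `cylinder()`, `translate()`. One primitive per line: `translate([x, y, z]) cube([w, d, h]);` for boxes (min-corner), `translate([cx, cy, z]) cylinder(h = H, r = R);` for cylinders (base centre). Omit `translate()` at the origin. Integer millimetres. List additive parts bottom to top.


cube([220, 220, 20]);
translate([0, 0, 20]) cube([220, 20, 210]);


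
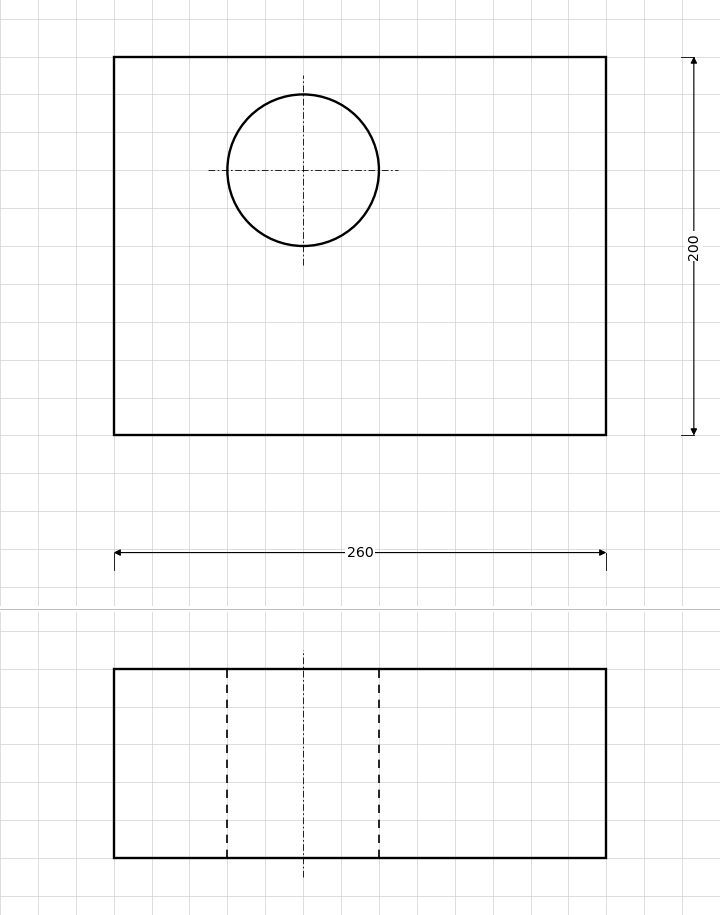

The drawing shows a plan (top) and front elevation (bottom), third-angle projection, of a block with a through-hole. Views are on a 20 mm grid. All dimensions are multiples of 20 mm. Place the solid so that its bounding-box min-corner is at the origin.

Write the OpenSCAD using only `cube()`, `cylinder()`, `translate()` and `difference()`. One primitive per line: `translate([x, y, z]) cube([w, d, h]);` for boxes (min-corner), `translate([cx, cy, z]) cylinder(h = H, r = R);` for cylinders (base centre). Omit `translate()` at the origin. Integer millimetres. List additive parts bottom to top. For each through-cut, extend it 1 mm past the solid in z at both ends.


difference() {
  cube([260, 200, 100]);
  translate([100, 140, -1]) cylinder(h = 102, r = 40);
}
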